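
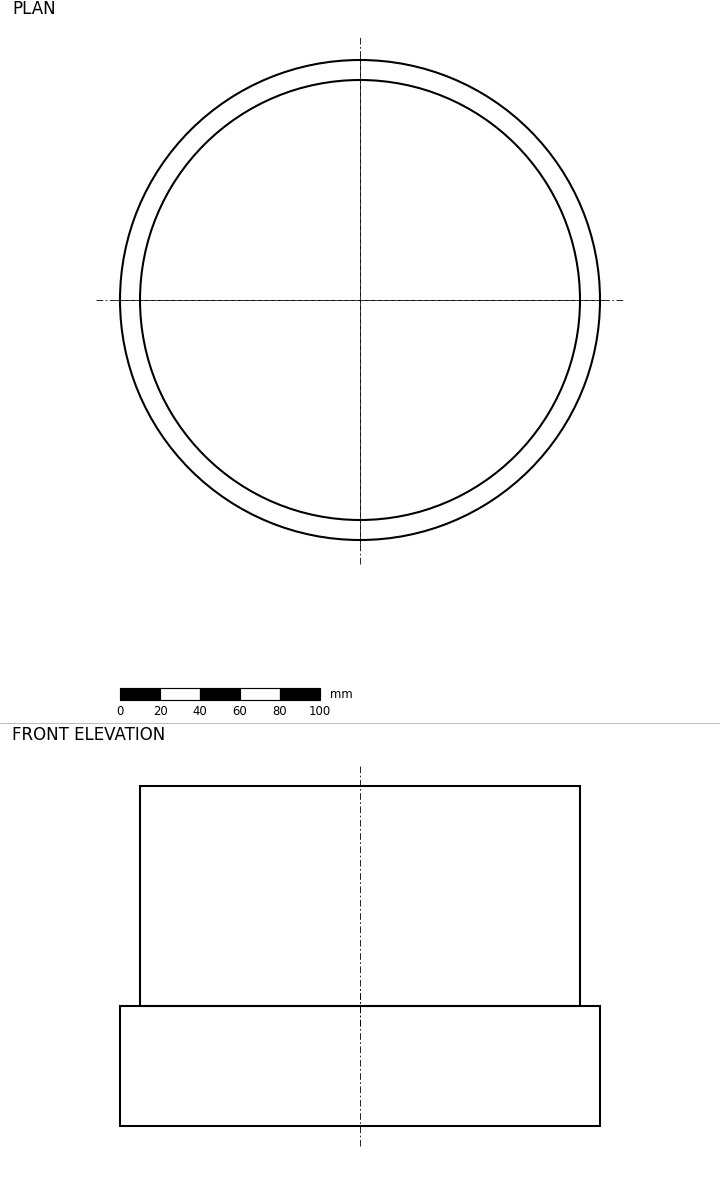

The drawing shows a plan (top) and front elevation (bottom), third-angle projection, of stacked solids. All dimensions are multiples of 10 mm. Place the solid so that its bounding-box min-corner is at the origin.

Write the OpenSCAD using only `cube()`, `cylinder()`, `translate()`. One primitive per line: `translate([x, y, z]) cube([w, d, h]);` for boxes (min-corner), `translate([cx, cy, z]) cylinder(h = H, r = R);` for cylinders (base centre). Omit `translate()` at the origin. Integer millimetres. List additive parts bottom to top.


translate([120, 120, 0]) cylinder(h = 60, r = 120);
translate([120, 120, 60]) cylinder(h = 110, r = 110);


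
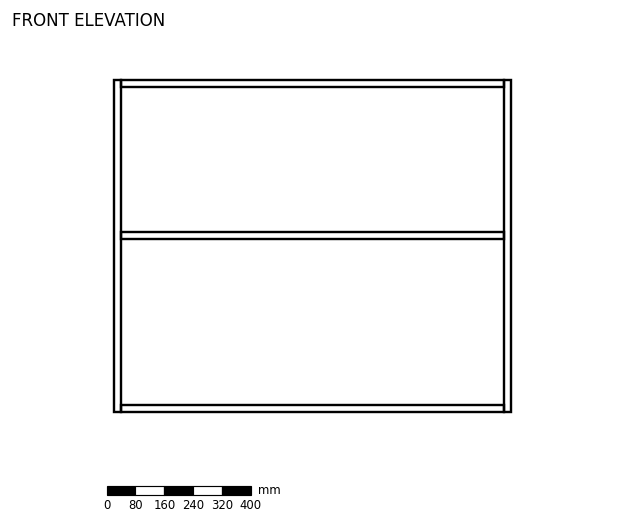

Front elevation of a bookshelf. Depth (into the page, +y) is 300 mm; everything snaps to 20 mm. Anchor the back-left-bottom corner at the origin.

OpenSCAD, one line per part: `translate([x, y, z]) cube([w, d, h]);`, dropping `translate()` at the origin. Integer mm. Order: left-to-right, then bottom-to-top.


cube([20, 300, 920]);
translate([20, 0, 0]) cube([1060, 300, 20]);
translate([20, 0, 480]) cube([1060, 300, 20]);
translate([20, 0, 900]) cube([1060, 300, 20]);
translate([1080, 0, 0]) cube([20, 300, 920]);


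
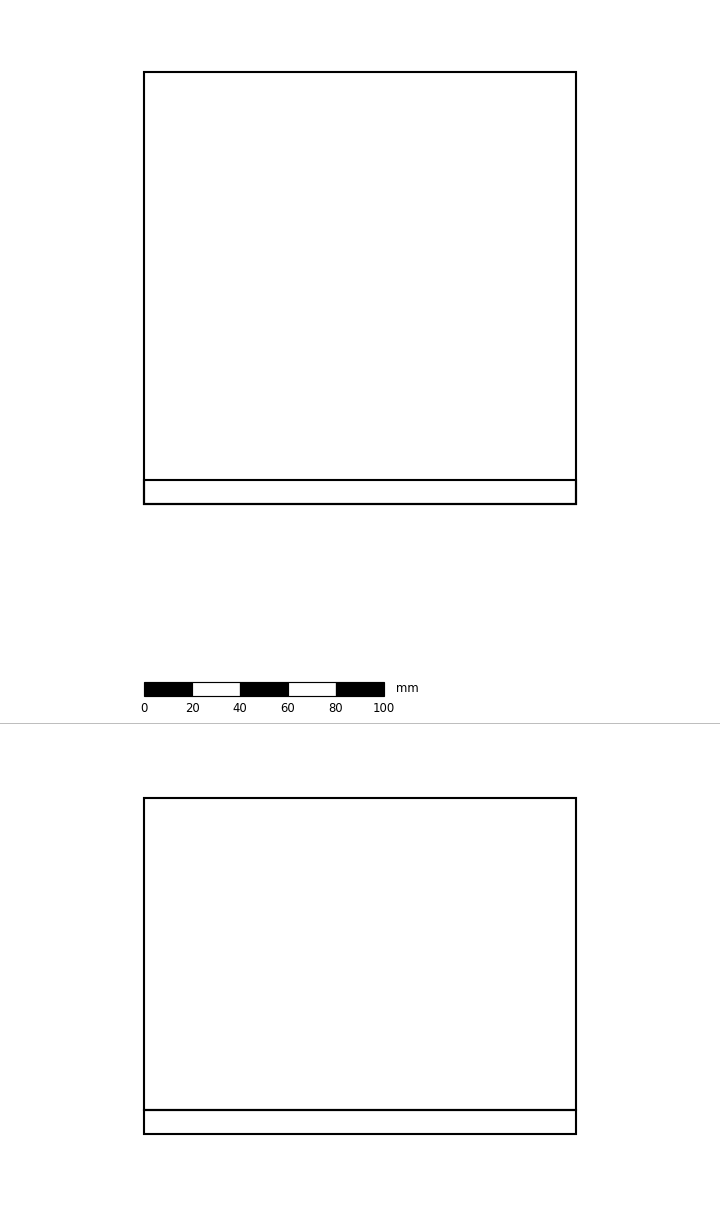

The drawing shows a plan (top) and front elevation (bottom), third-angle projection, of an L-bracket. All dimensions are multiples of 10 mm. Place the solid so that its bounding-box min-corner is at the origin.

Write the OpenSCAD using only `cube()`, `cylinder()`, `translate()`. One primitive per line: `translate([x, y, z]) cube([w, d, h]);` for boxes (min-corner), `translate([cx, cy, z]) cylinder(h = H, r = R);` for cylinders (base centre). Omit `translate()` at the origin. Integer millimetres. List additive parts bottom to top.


cube([180, 180, 10]);
translate([0, 0, 10]) cube([180, 10, 130]);


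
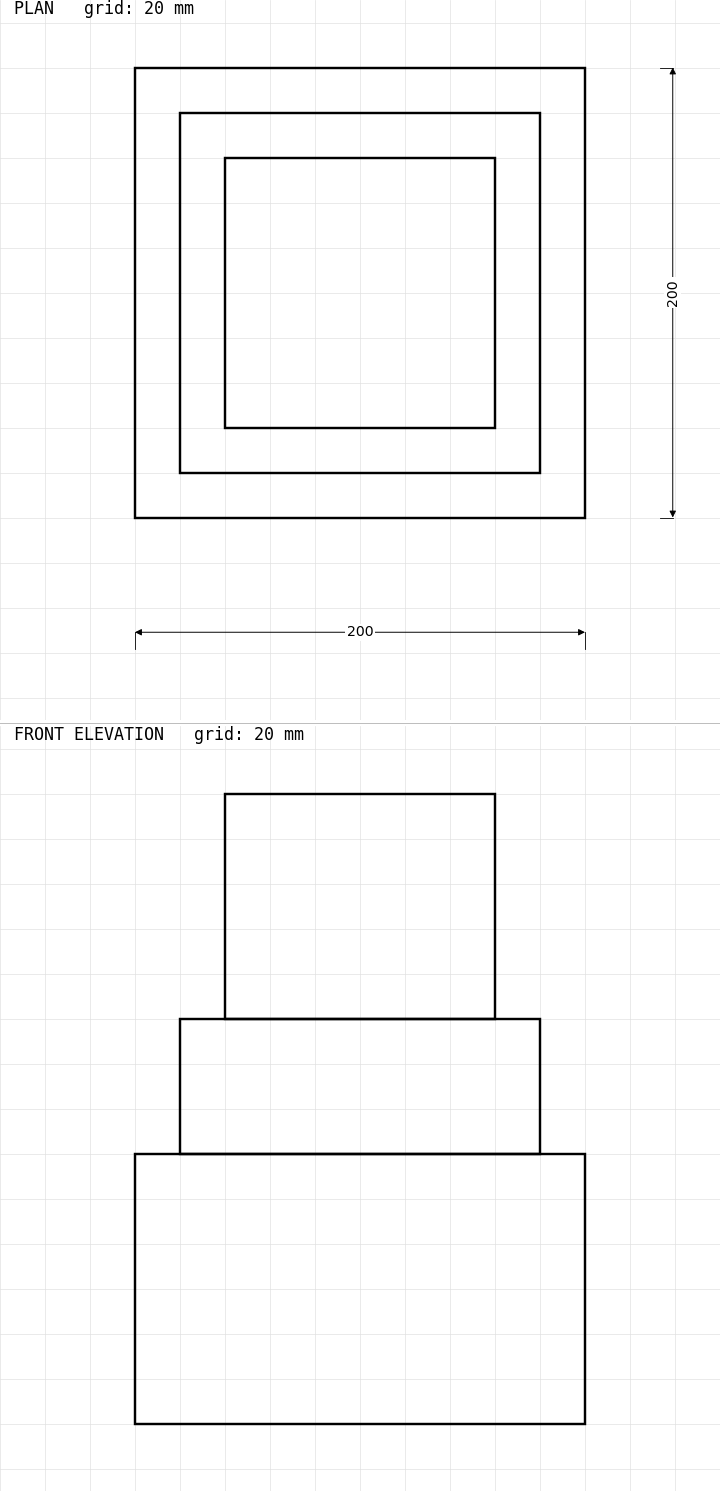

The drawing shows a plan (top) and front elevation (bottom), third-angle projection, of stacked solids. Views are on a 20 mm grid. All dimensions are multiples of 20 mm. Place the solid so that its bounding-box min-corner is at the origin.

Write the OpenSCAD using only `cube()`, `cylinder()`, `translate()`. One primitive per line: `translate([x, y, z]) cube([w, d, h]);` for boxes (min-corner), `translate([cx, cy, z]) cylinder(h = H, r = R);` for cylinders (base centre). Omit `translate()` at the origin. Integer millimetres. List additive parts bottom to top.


cube([200, 200, 120]);
translate([20, 20, 120]) cube([160, 160, 60]);
translate([40, 40, 180]) cube([120, 120, 100]);


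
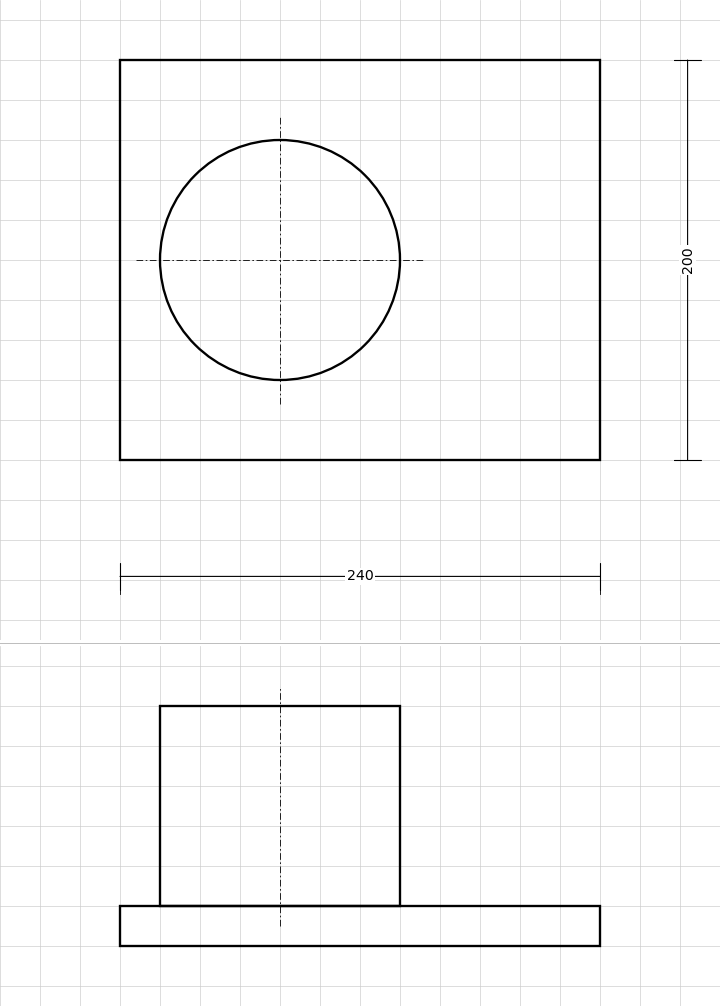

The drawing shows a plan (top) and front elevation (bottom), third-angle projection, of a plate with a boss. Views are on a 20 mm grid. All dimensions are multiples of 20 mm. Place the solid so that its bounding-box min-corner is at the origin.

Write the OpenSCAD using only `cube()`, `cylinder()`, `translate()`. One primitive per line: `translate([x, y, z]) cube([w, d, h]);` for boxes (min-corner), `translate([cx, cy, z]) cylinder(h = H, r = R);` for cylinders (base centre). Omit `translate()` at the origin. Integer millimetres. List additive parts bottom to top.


cube([240, 200, 20]);
translate([80, 100, 20]) cylinder(h = 100, r = 60);


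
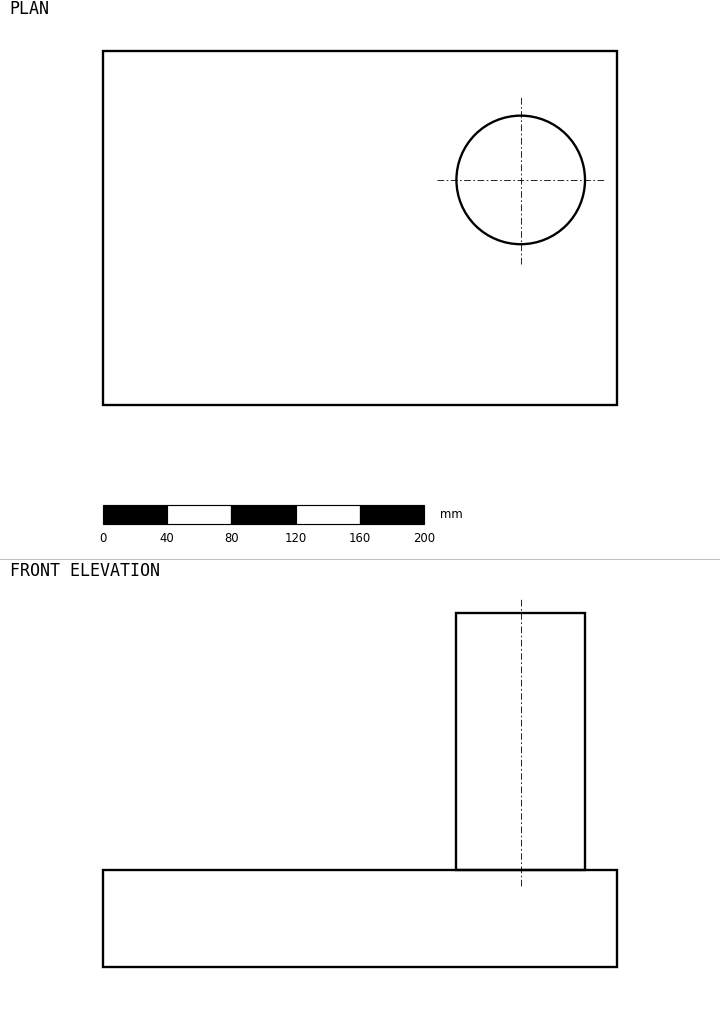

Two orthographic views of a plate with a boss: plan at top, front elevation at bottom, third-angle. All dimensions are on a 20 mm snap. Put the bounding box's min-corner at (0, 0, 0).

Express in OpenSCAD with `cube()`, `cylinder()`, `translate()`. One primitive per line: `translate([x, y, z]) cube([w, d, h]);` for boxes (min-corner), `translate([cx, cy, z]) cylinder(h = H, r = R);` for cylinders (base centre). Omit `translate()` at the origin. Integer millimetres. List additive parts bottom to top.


cube([320, 220, 60]);
translate([260, 140, 60]) cylinder(h = 160, r = 40);


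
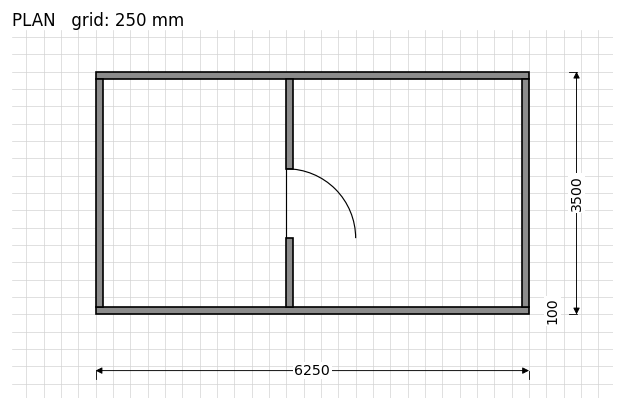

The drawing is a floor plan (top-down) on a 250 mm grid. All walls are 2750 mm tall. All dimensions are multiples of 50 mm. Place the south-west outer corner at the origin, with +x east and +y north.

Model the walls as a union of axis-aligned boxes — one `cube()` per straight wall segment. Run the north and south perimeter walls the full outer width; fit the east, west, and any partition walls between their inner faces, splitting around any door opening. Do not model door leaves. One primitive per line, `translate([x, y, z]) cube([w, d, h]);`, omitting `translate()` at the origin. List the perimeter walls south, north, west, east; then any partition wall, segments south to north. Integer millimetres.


cube([6250, 100, 2750]);
translate([0, 3400, 0]) cube([6250, 100, 2750]);
translate([0, 100, 0]) cube([100, 3300, 2750]);
translate([6150, 100, 0]) cube([100, 3300, 2750]);
translate([2750, 100, 0]) cube([100, 1000, 2750]);
translate([2750, 2100, 0]) cube([100, 1300, 2750]);


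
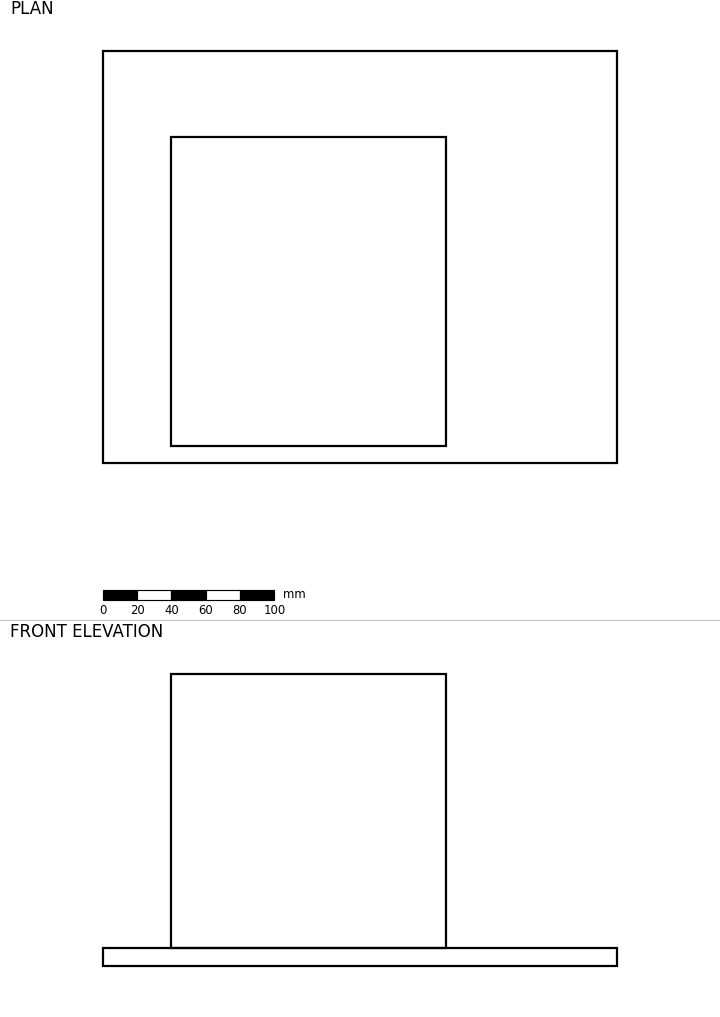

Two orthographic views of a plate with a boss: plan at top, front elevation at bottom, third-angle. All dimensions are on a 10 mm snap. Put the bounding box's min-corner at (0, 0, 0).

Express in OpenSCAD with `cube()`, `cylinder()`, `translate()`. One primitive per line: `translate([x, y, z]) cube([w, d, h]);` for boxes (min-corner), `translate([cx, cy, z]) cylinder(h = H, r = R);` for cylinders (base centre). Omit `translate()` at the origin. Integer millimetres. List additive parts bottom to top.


cube([300, 240, 10]);
translate([40, 10, 10]) cube([160, 180, 160]);


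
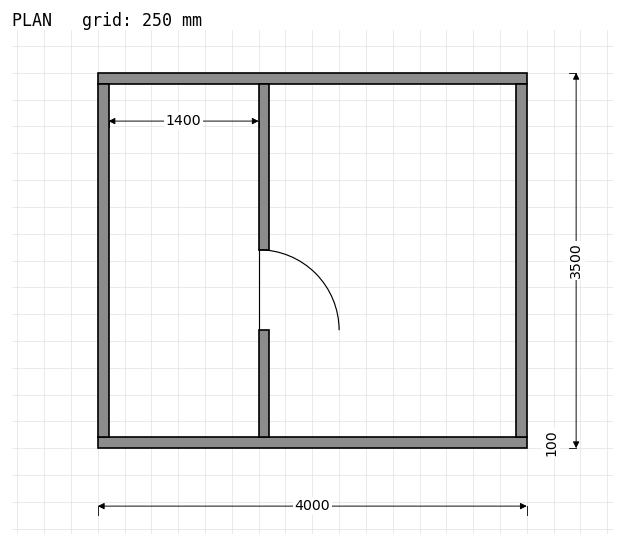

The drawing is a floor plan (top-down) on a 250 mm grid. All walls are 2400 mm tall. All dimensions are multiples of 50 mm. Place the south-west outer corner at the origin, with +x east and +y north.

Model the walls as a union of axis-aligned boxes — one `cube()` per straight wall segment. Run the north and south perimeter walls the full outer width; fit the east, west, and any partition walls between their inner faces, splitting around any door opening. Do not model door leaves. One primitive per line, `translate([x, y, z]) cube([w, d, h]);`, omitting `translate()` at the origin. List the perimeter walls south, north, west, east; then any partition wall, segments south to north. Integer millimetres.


cube([4000, 100, 2400]);
translate([0, 3400, 0]) cube([4000, 100, 2400]);
translate([0, 100, 0]) cube([100, 3300, 2400]);
translate([3900, 100, 0]) cube([100, 3300, 2400]);
translate([1500, 100, 0]) cube([100, 1000, 2400]);
translate([1500, 1850, 0]) cube([100, 1550, 2400]);


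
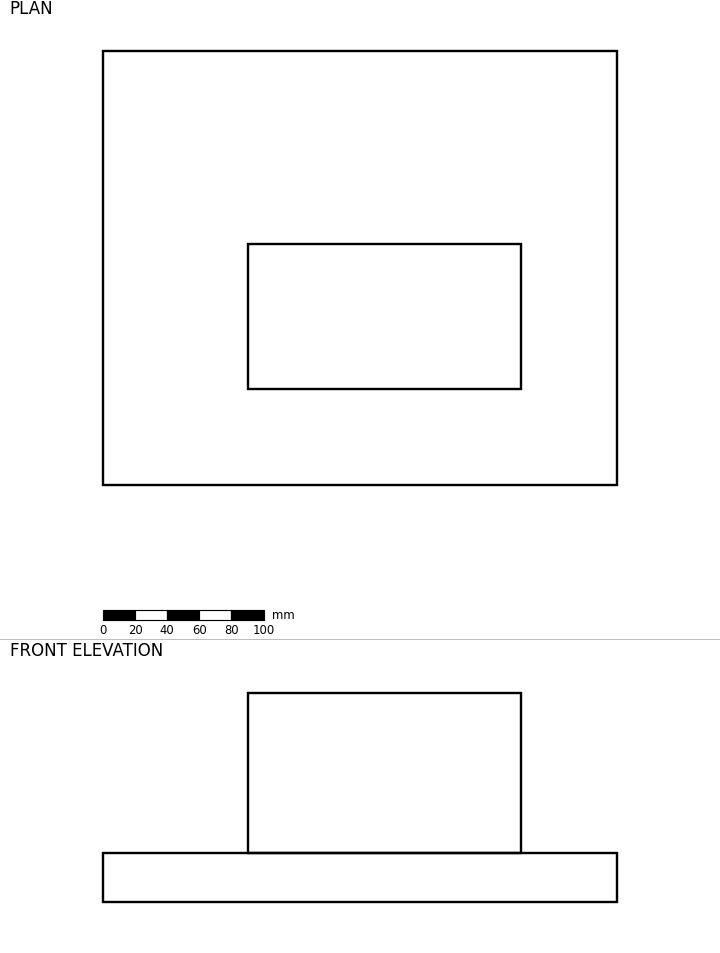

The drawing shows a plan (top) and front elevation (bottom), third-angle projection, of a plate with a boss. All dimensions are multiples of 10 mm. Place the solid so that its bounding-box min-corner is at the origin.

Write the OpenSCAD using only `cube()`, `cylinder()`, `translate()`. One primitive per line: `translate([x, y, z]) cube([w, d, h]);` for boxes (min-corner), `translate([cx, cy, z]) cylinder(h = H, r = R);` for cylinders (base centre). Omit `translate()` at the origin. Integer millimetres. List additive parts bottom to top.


cube([320, 270, 30]);
translate([90, 60, 30]) cube([170, 90, 100]);


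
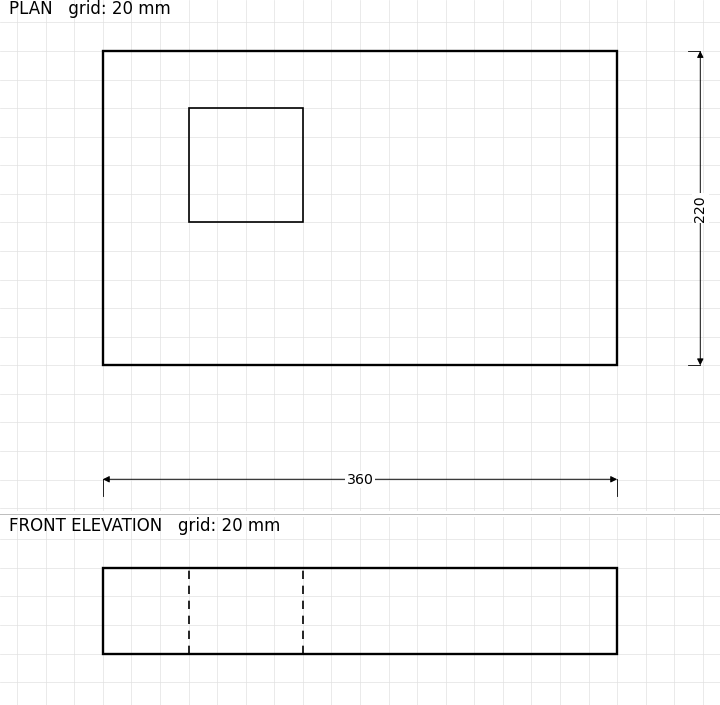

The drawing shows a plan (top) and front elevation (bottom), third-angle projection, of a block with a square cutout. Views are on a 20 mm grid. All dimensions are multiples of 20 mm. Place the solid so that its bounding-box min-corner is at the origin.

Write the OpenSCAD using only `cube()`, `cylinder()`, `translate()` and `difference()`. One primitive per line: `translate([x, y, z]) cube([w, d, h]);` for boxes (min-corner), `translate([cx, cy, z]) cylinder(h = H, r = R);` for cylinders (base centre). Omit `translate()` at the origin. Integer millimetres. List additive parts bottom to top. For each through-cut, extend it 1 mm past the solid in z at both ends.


difference() {
  cube([360, 220, 60]);
  translate([60, 100, -1]) cube([80, 80, 62]);
}


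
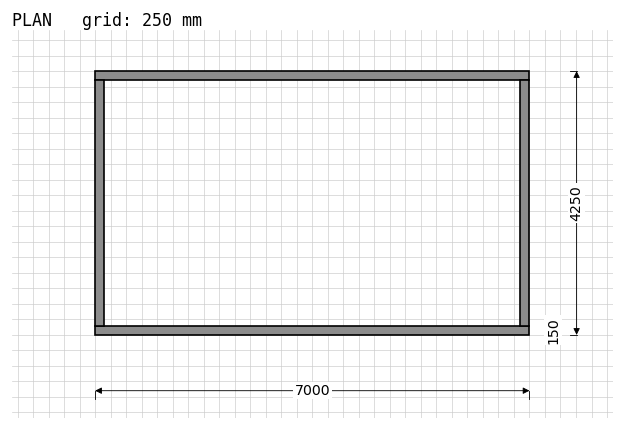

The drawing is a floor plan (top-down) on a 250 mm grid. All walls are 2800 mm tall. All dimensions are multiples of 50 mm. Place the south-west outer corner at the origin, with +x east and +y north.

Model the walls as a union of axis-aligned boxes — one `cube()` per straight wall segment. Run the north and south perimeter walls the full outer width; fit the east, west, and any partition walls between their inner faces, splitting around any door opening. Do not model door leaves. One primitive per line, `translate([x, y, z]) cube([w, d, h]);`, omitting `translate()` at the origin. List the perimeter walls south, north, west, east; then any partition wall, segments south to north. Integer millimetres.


cube([7000, 150, 2800]);
translate([0, 4100, 0]) cube([7000, 150, 2800]);
translate([0, 150, 0]) cube([150, 3950, 2800]);
translate([6850, 150, 0]) cube([150, 3950, 2800]);


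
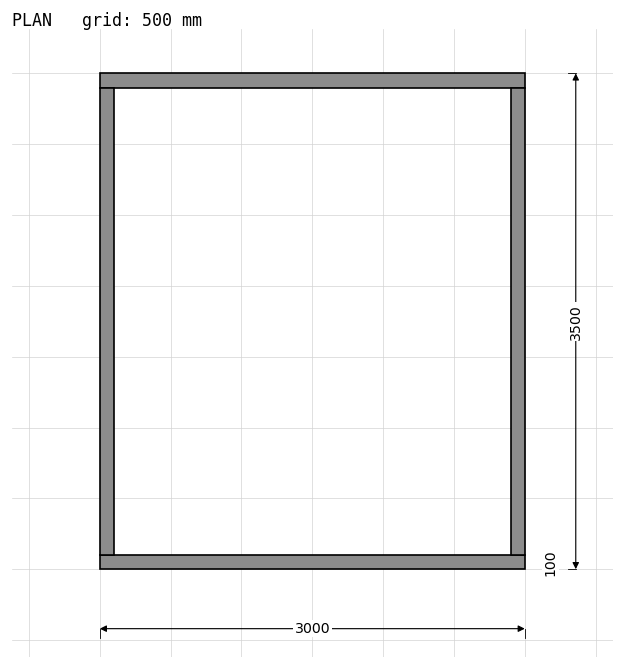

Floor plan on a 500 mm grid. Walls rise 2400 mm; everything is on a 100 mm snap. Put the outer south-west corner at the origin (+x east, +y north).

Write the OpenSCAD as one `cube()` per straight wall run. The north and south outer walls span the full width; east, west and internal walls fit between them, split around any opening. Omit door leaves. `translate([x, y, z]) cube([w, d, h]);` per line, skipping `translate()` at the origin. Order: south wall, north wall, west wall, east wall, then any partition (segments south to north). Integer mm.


cube([3000, 100, 2400]);
translate([0, 3400, 0]) cube([3000, 100, 2400]);
translate([0, 100, 0]) cube([100, 3300, 2400]);
translate([2900, 100, 0]) cube([100, 3300, 2400]);


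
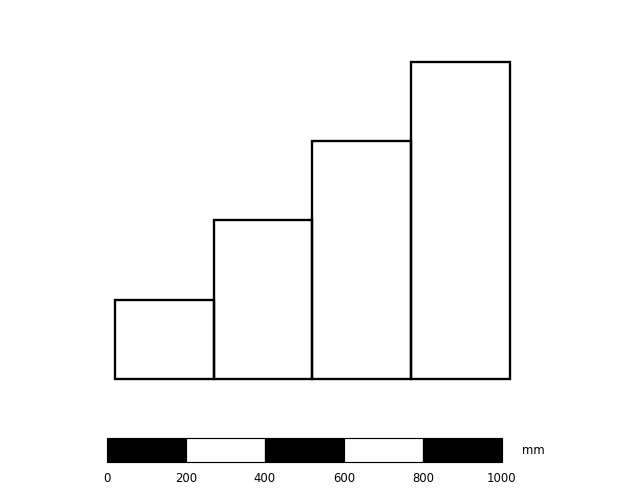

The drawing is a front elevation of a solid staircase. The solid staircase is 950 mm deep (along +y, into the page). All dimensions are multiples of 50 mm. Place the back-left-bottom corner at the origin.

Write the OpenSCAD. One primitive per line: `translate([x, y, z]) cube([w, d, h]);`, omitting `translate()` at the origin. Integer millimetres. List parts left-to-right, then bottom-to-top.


cube([250, 950, 200]);
translate([250, 0, 0]) cube([250, 950, 400]);
translate([500, 0, 0]) cube([250, 950, 600]);
translate([750, 0, 0]) cube([250, 950, 800]);


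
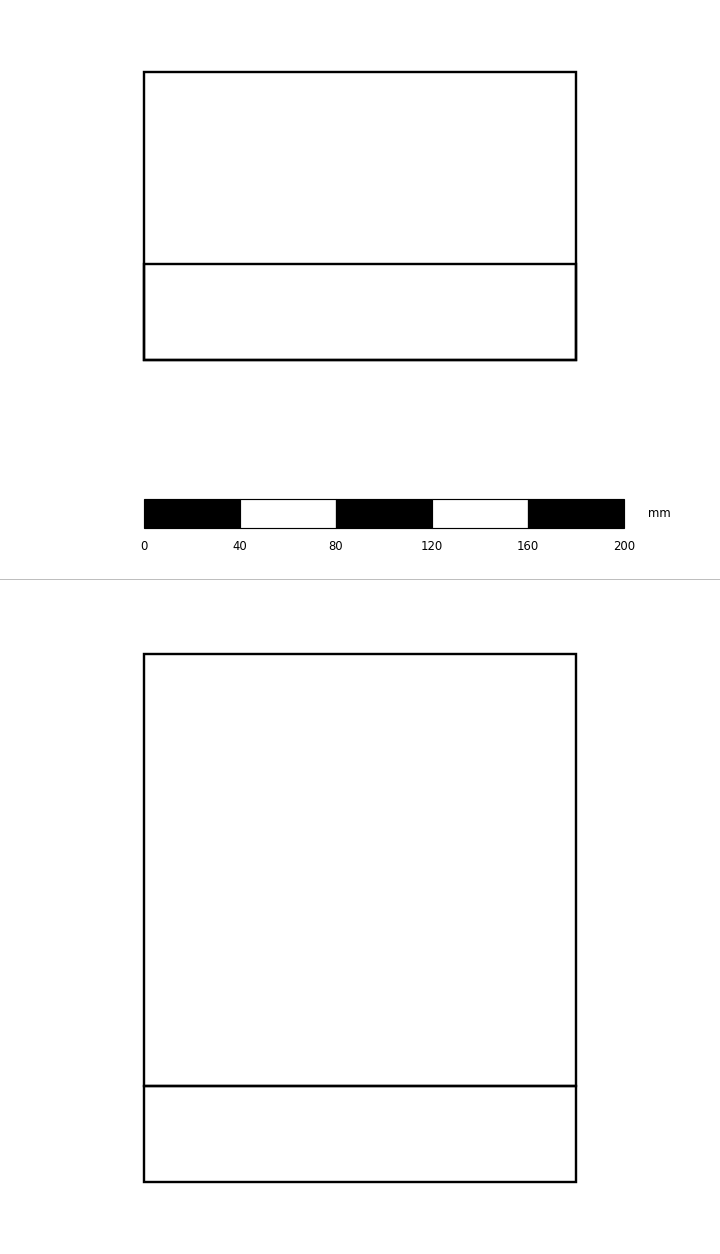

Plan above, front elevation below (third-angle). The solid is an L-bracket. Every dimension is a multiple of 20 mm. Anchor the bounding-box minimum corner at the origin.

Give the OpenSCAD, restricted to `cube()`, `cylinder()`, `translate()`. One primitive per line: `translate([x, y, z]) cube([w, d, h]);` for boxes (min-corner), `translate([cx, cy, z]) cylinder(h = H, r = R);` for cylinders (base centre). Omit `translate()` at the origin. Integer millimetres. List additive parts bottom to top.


cube([180, 120, 40]);
translate([0, 0, 40]) cube([180, 40, 180]);


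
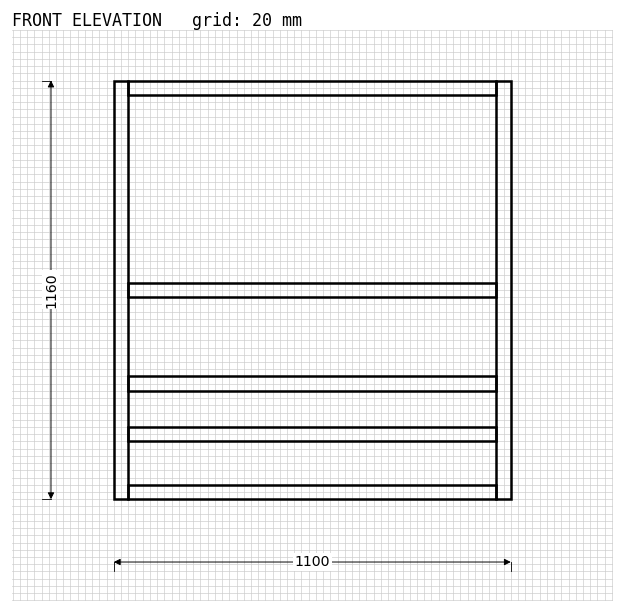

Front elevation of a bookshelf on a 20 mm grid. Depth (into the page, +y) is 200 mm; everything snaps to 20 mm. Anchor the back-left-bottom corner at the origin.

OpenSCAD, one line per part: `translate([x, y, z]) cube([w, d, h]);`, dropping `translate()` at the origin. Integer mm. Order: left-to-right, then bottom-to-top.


cube([40, 200, 1160]);
translate([40, 0, 0]) cube([1020, 200, 40]);
translate([40, 0, 160]) cube([1020, 200, 40]);
translate([40, 0, 300]) cube([1020, 200, 40]);
translate([40, 0, 560]) cube([1020, 200, 40]);
translate([40, 0, 1120]) cube([1020, 200, 40]);
translate([1060, 0, 0]) cube([40, 200, 1160]);


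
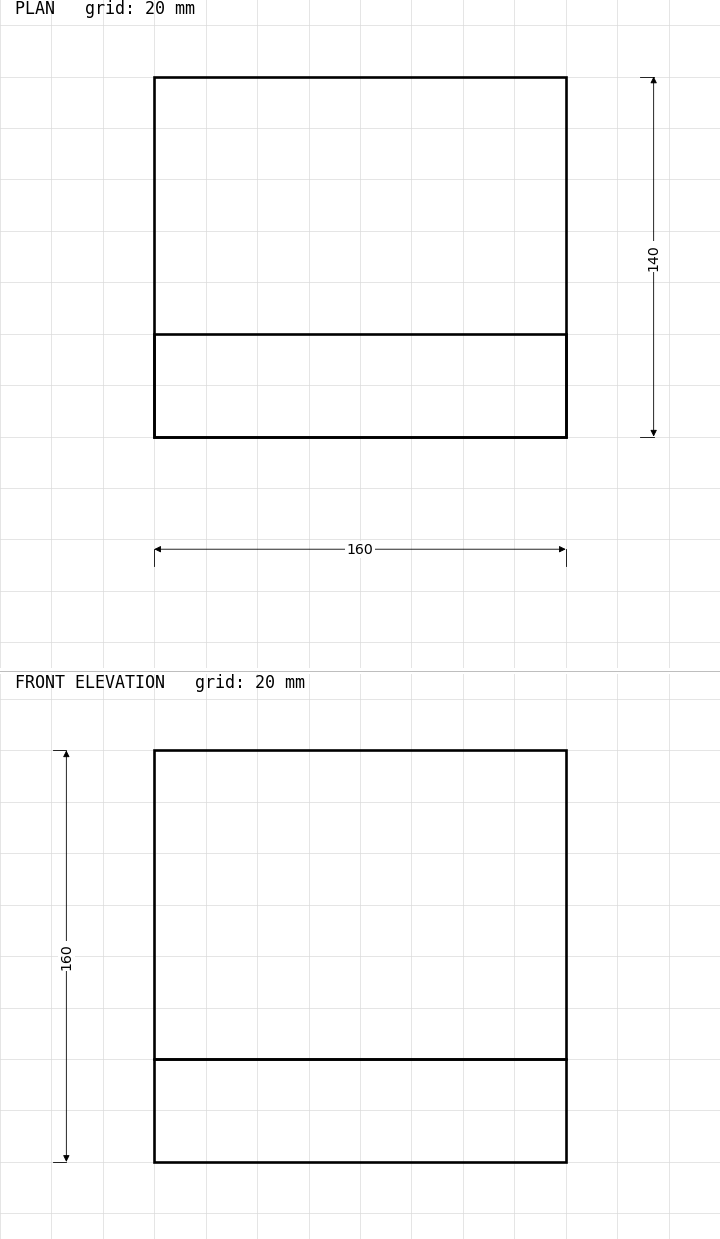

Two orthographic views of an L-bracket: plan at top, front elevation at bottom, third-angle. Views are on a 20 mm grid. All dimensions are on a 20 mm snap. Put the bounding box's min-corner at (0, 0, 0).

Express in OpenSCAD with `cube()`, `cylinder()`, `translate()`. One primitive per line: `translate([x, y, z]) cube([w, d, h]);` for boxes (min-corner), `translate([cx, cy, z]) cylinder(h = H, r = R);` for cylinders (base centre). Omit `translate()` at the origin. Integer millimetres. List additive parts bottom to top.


cube([160, 140, 40]);
translate([0, 0, 40]) cube([160, 40, 120]);


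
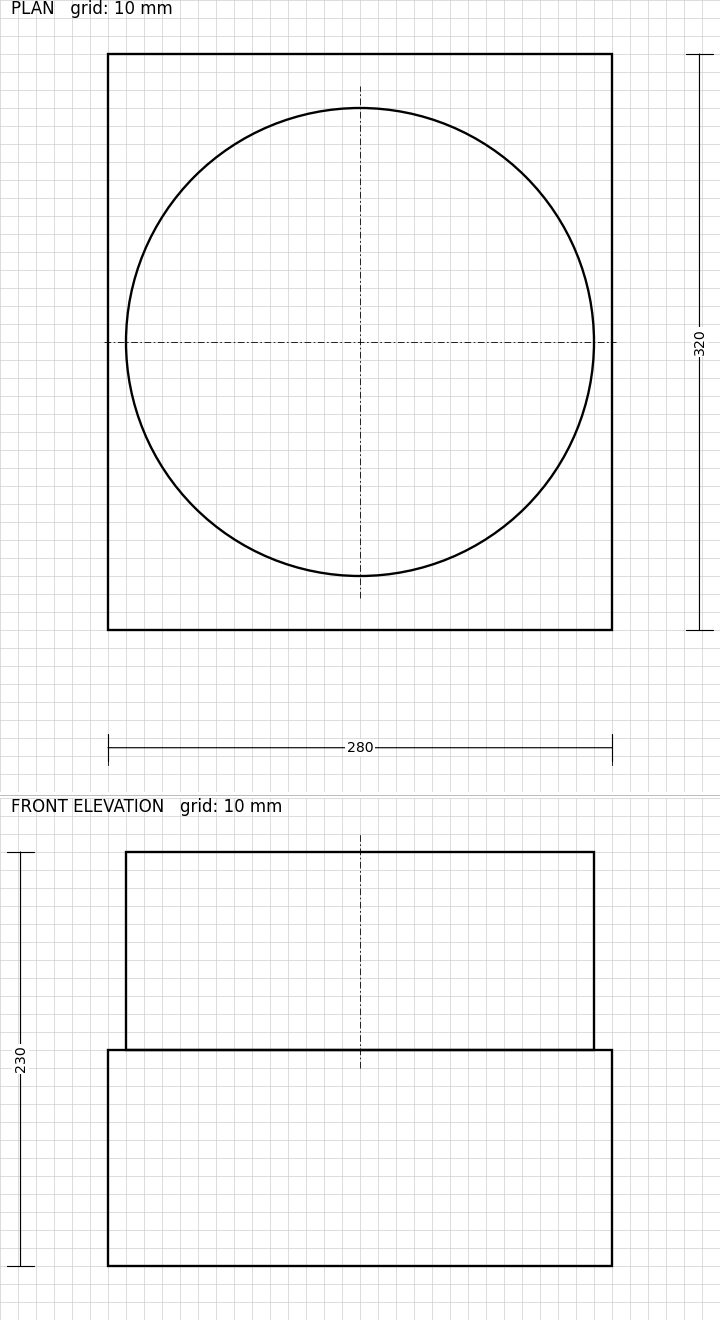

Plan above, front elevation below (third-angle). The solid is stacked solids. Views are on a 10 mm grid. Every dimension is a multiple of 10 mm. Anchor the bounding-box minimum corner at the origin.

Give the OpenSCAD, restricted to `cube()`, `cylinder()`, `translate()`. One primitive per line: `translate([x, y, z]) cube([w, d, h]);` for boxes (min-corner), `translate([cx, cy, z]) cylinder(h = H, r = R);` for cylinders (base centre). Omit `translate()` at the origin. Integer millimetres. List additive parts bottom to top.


cube([280, 320, 120]);
translate([140, 160, 120]) cylinder(h = 110, r = 130);


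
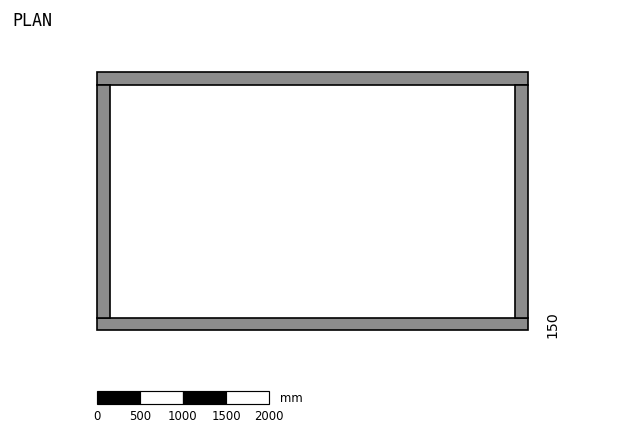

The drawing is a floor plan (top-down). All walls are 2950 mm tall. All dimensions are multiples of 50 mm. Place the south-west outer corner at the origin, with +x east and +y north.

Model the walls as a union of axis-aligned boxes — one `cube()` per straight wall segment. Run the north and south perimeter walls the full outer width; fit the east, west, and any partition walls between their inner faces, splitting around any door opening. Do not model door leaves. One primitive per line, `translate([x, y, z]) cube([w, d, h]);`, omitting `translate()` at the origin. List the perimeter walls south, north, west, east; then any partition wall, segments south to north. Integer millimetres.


cube([5000, 150, 2950]);
translate([0, 2850, 0]) cube([5000, 150, 2950]);
translate([0, 150, 0]) cube([150, 2700, 2950]);
translate([4850, 150, 0]) cube([150, 2700, 2950]);


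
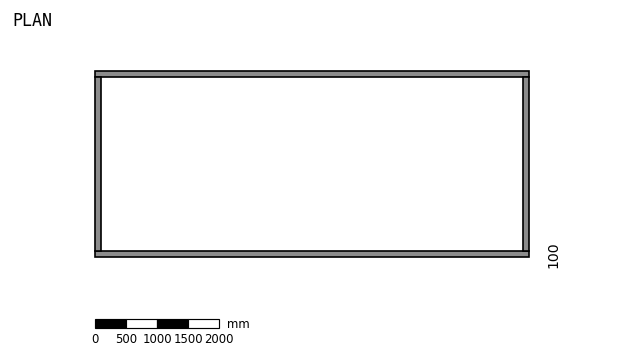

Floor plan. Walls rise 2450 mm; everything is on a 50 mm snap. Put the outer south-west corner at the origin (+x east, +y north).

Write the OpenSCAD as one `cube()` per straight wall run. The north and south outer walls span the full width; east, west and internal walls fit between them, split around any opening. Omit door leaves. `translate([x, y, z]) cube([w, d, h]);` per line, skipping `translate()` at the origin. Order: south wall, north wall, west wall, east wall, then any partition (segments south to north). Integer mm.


cube([7000, 100, 2450]);
translate([0, 2900, 0]) cube([7000, 100, 2450]);
translate([0, 100, 0]) cube([100, 2800, 2450]);
translate([6900, 100, 0]) cube([100, 2800, 2450]);


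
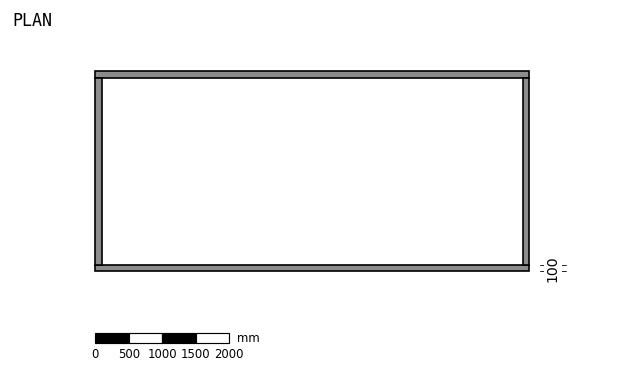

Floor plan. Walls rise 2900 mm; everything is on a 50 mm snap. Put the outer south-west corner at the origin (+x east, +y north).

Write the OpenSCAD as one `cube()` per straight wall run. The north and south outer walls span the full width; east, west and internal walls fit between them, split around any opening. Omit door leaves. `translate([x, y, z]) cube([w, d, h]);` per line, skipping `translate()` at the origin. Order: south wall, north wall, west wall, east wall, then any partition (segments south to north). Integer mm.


cube([6500, 100, 2900]);
translate([0, 2900, 0]) cube([6500, 100, 2900]);
translate([0, 100, 0]) cube([100, 2800, 2900]);
translate([6400, 100, 0]) cube([100, 2800, 2900]);


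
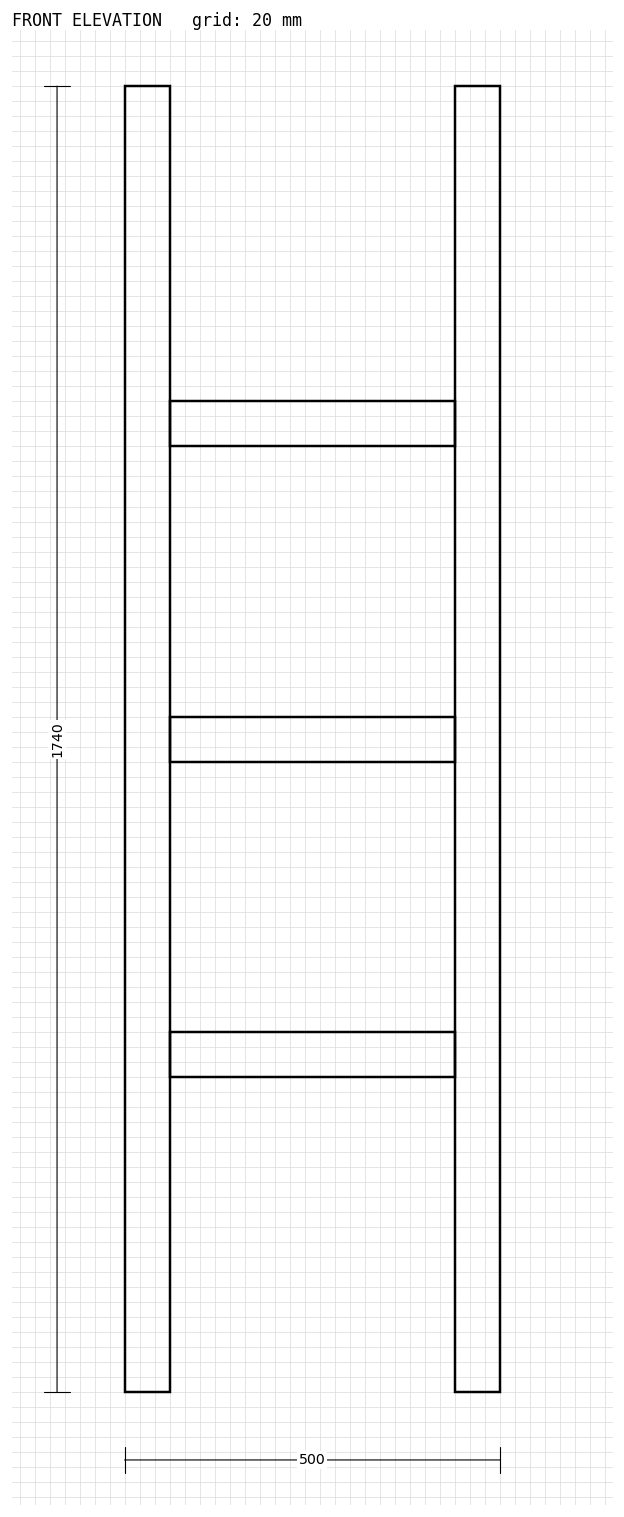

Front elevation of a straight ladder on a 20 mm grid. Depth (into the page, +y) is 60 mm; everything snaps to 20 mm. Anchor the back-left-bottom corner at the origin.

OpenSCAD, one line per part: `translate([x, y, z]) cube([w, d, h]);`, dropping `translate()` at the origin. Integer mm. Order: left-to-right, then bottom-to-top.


cube([60, 60, 1740]);
translate([60, 0, 420]) cube([380, 60, 60]);
translate([60, 0, 840]) cube([380, 60, 60]);
translate([60, 0, 1260]) cube([380, 60, 60]);
translate([440, 0, 0]) cube([60, 60, 1740]);


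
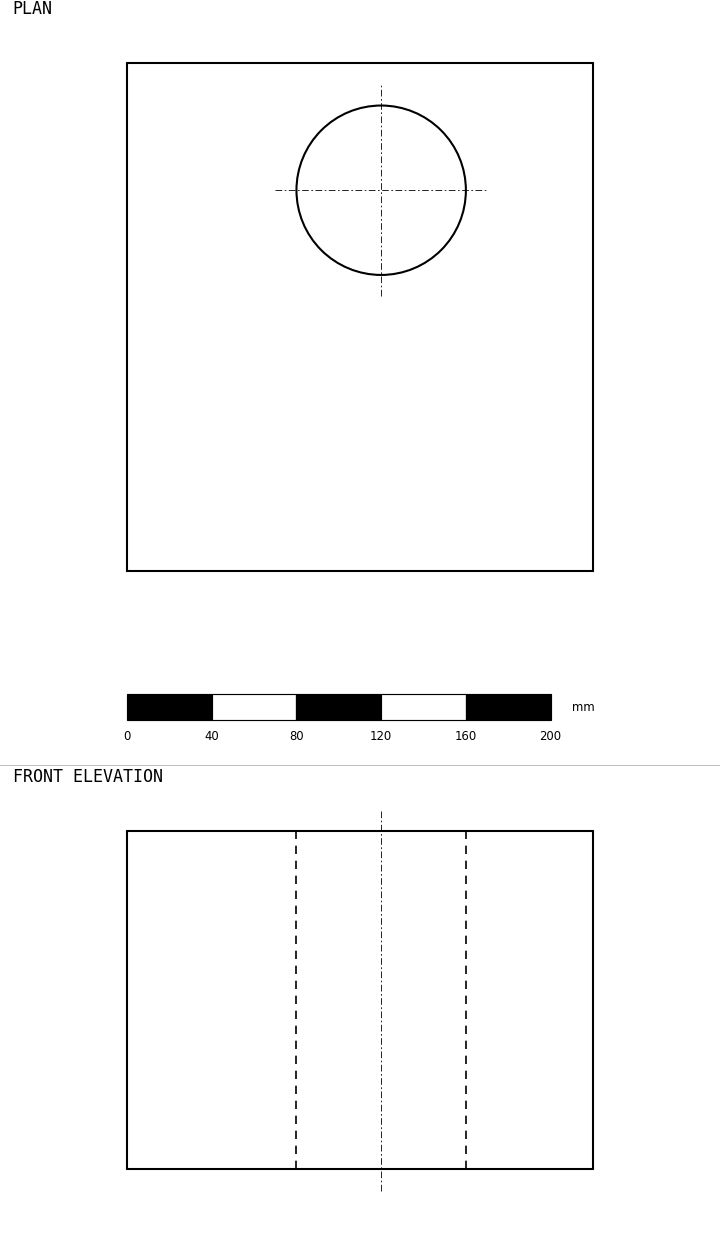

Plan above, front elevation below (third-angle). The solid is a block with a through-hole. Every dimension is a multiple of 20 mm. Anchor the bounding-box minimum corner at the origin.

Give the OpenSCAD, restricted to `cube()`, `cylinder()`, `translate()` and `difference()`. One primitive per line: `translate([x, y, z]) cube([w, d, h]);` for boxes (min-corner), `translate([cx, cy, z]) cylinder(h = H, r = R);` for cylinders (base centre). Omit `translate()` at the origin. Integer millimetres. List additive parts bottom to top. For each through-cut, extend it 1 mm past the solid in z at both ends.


difference() {
  cube([220, 240, 160]);
  translate([120, 180, -1]) cylinder(h = 162, r = 40);
}


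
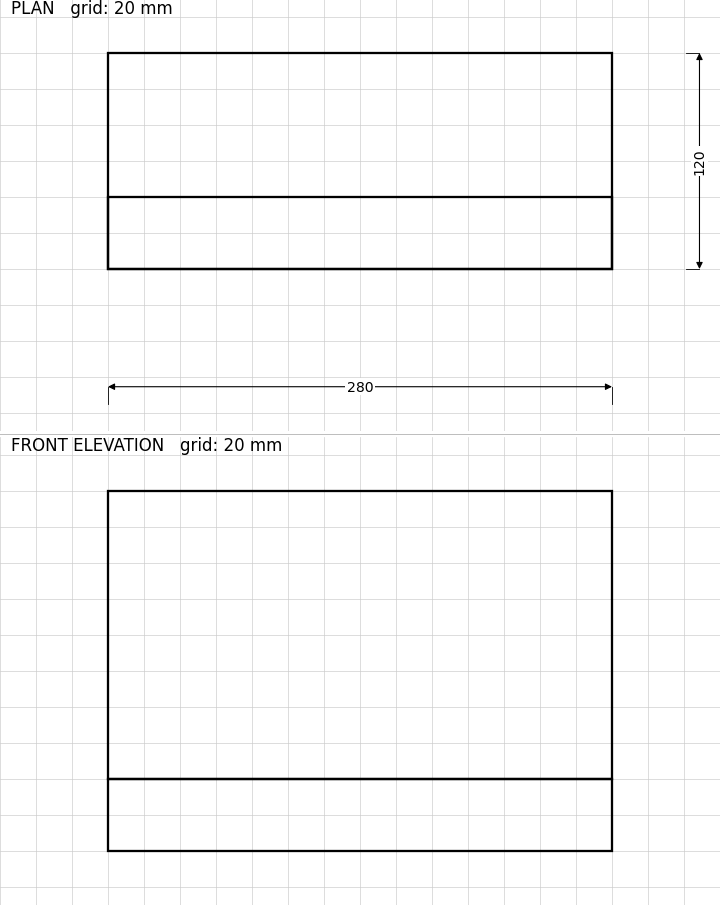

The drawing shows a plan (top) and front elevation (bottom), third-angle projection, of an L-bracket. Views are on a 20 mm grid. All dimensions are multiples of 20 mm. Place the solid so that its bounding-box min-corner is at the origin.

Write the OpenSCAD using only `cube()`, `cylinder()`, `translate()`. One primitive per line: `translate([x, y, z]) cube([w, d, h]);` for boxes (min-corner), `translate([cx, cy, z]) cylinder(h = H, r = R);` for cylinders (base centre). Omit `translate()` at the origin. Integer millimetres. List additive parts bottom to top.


cube([280, 120, 40]);
translate([0, 0, 40]) cube([280, 40, 160]);


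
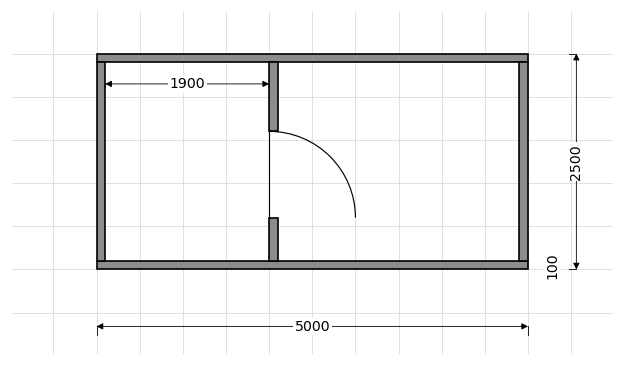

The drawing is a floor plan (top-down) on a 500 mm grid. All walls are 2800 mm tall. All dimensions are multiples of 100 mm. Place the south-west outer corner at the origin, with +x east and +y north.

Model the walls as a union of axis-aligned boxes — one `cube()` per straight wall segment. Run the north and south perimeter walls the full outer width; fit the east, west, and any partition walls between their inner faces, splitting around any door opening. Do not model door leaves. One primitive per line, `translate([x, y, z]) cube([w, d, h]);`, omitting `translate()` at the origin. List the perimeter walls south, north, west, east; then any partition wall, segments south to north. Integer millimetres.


cube([5000, 100, 2800]);
translate([0, 2400, 0]) cube([5000, 100, 2800]);
translate([0, 100, 0]) cube([100, 2300, 2800]);
translate([4900, 100, 0]) cube([100, 2300, 2800]);
translate([2000, 100, 0]) cube([100, 500, 2800]);
translate([2000, 1600, 0]) cube([100, 800, 2800]);


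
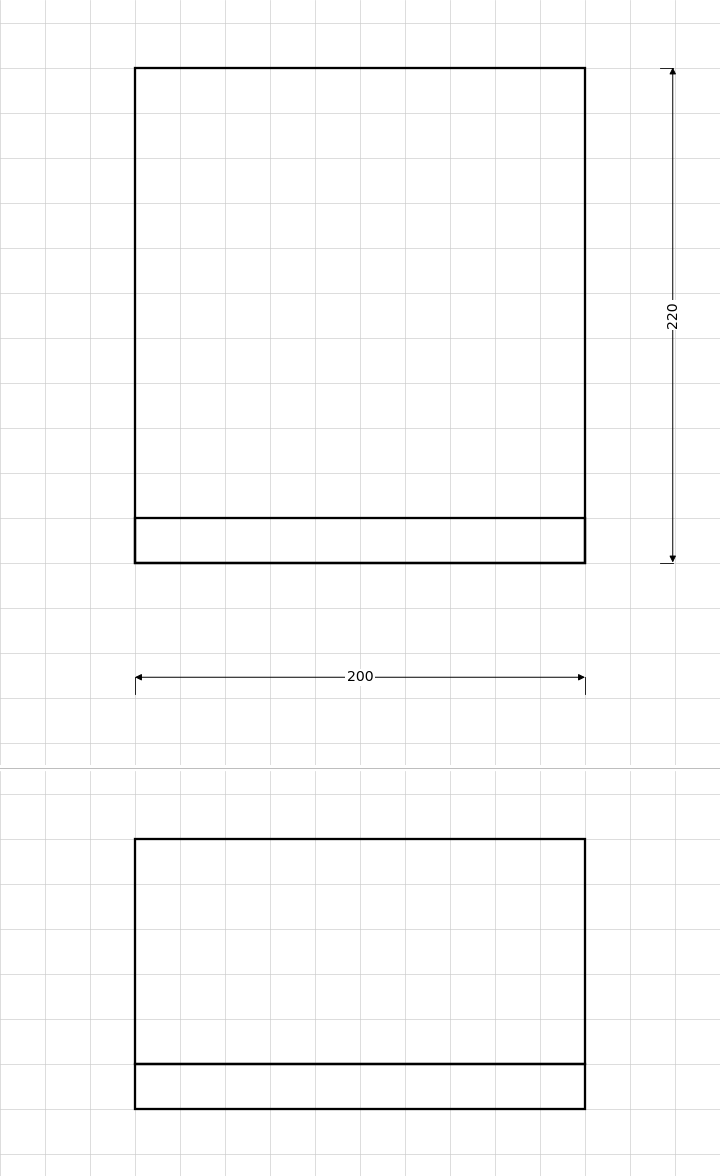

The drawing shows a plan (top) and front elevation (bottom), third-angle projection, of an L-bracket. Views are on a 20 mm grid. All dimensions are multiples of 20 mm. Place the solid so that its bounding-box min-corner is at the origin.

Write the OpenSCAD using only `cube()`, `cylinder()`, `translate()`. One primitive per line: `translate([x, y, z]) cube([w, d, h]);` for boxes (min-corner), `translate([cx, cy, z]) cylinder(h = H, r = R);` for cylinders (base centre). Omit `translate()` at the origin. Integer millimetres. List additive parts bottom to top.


cube([200, 220, 20]);
translate([0, 0, 20]) cube([200, 20, 100]);


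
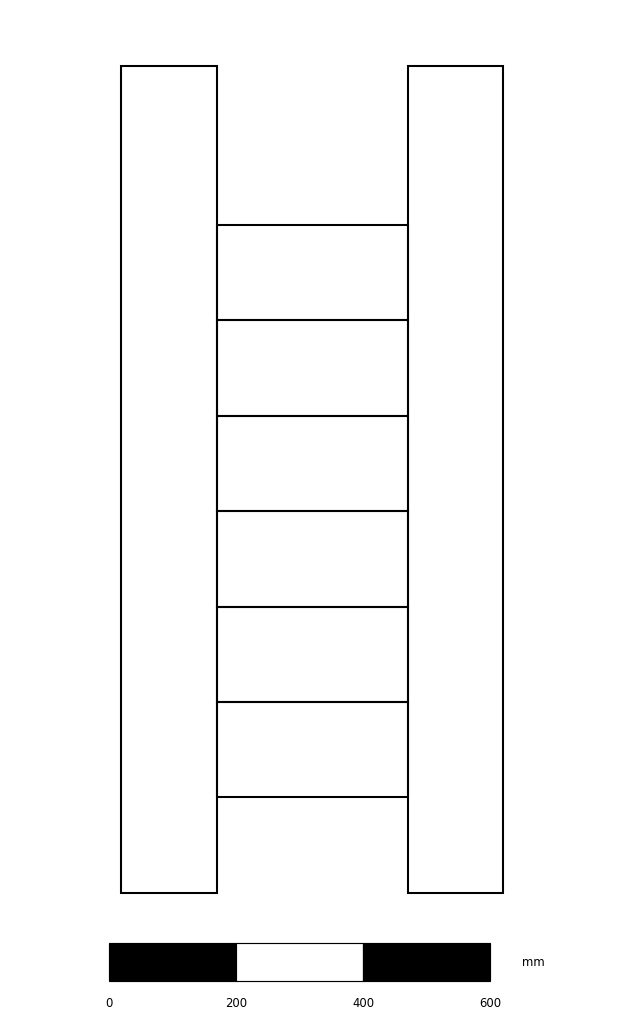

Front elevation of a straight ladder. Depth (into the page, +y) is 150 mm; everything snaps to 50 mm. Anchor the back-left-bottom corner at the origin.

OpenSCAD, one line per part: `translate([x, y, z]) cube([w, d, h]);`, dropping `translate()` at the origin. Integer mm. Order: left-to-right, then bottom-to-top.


cube([150, 150, 1300]);
translate([150, 0, 150]) cube([300, 150, 150]);
translate([150, 0, 300]) cube([300, 150, 150]);
translate([150, 0, 450]) cube([300, 150, 150]);
translate([150, 0, 600]) cube([300, 150, 150]);
translate([150, 0, 750]) cube([300, 150, 150]);
translate([150, 0, 900]) cube([300, 150, 150]);
translate([450, 0, 0]) cube([150, 150, 1300]);


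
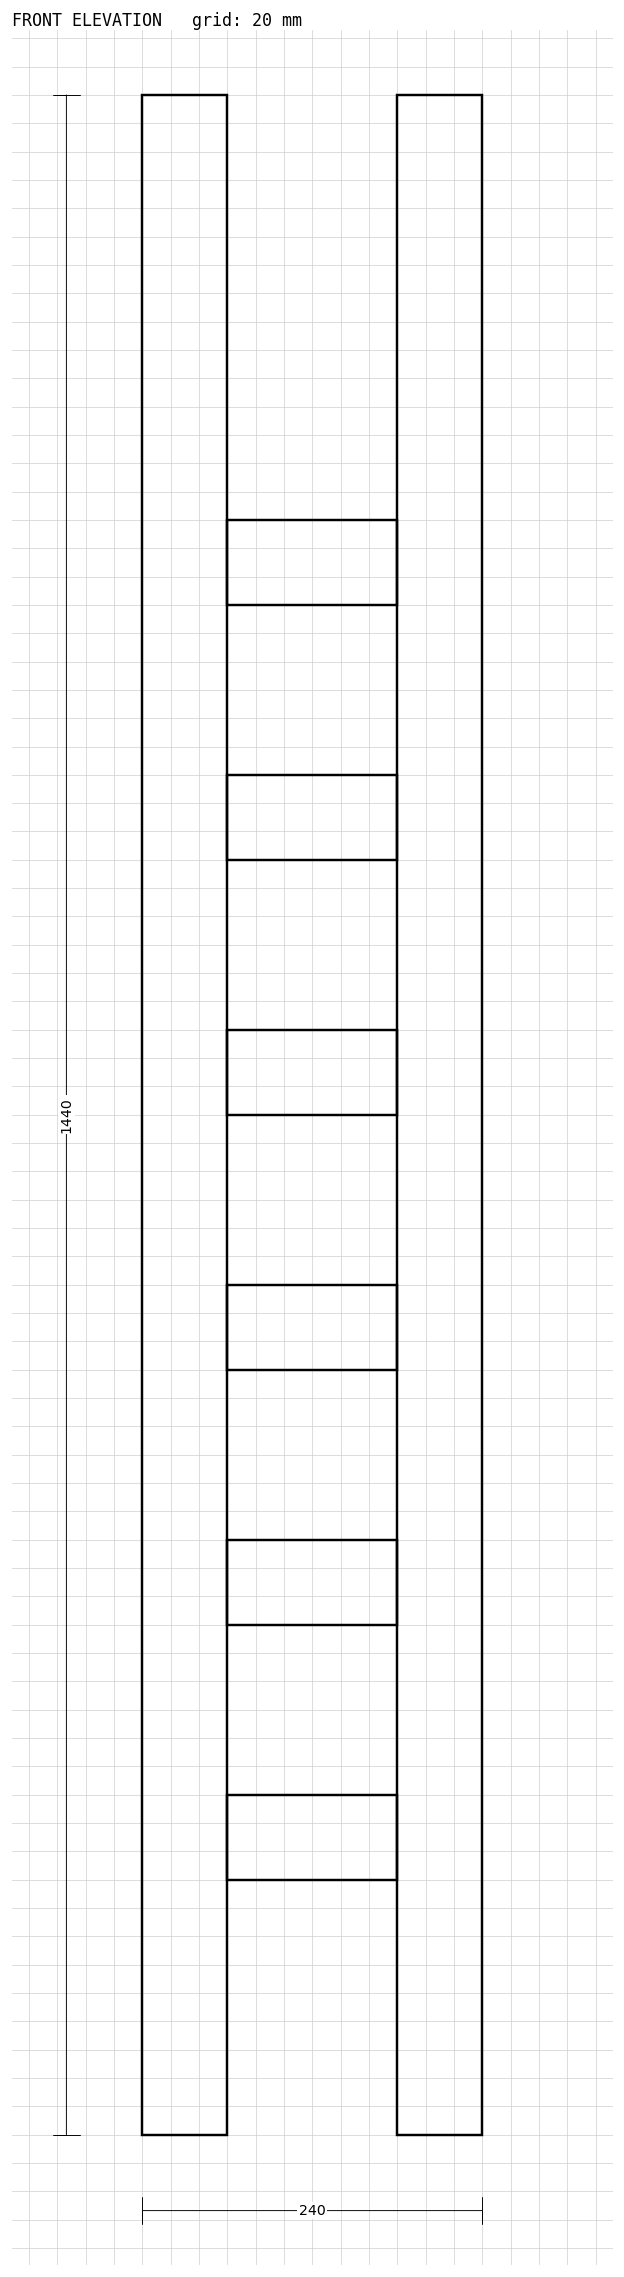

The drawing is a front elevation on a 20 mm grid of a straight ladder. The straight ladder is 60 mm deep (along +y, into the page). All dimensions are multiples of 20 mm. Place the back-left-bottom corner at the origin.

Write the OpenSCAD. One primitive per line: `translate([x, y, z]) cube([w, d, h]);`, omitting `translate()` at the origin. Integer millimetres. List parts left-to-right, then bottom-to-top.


cube([60, 60, 1440]);
translate([60, 0, 180]) cube([120, 60, 60]);
translate([60, 0, 360]) cube([120, 60, 60]);
translate([60, 0, 540]) cube([120, 60, 60]);
translate([60, 0, 720]) cube([120, 60, 60]);
translate([60, 0, 900]) cube([120, 60, 60]);
translate([60, 0, 1080]) cube([120, 60, 60]);
translate([180, 0, 0]) cube([60, 60, 1440]);


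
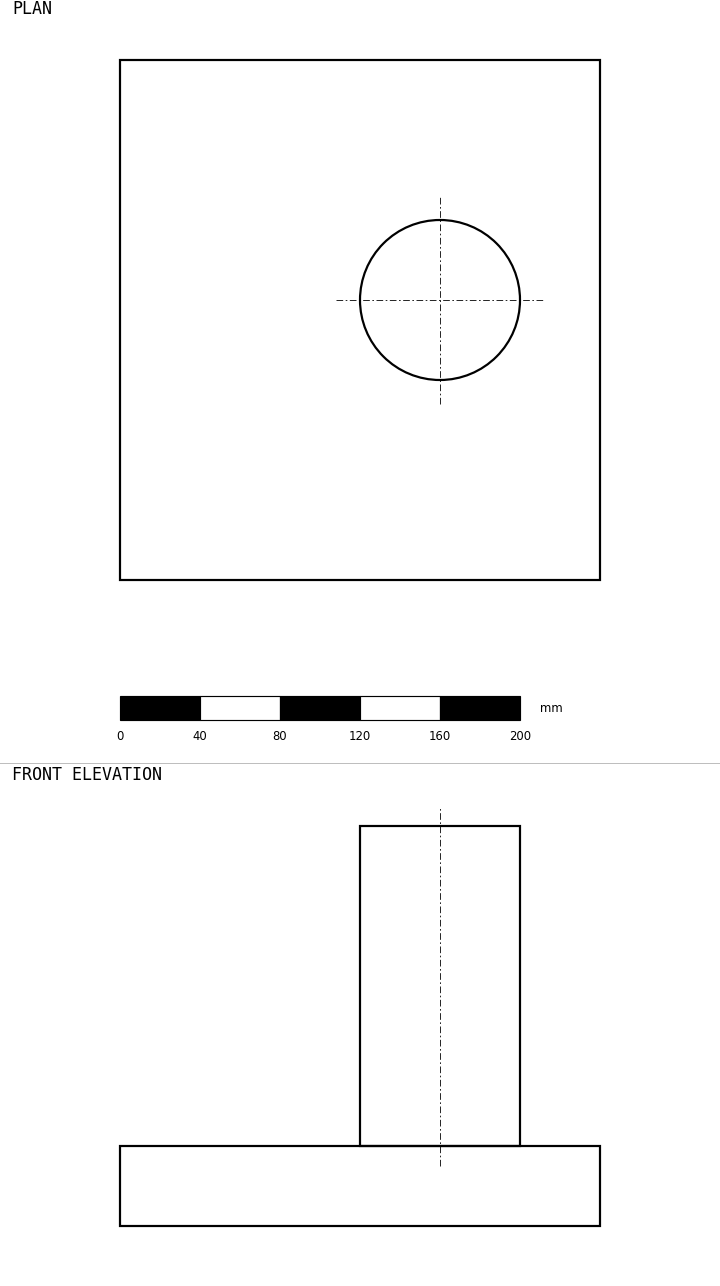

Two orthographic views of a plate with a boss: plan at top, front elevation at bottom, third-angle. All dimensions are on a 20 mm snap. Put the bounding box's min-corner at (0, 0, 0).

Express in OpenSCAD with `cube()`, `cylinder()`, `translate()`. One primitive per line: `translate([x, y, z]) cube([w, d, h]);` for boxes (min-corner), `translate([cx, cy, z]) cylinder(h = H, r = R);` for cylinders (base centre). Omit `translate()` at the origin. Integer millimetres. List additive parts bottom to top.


cube([240, 260, 40]);
translate([160, 140, 40]) cylinder(h = 160, r = 40);


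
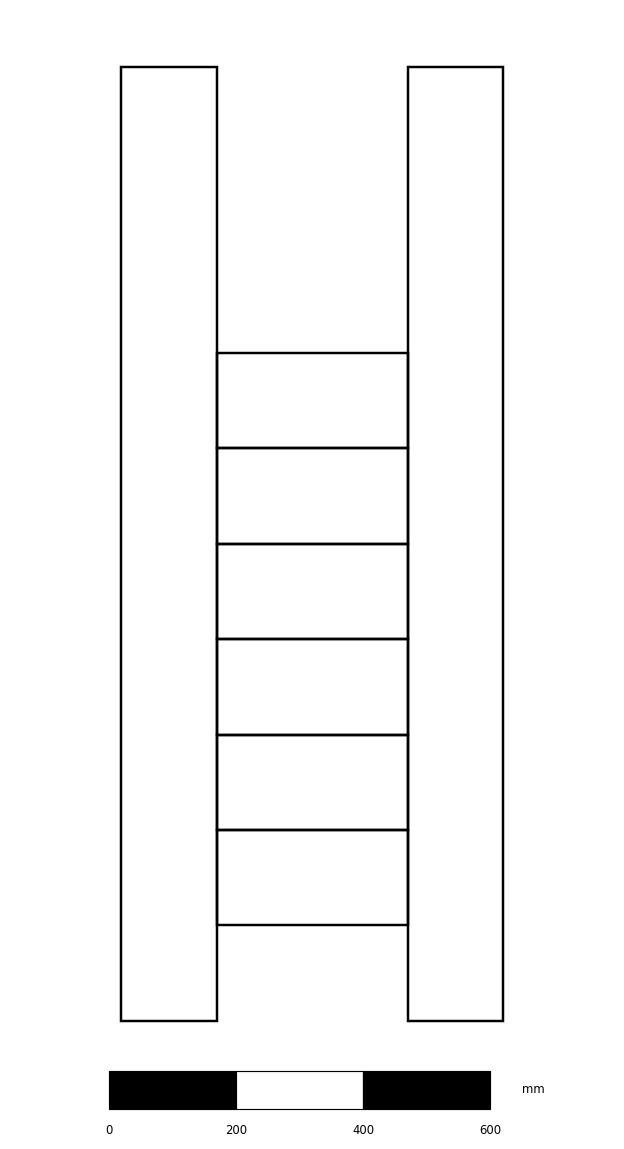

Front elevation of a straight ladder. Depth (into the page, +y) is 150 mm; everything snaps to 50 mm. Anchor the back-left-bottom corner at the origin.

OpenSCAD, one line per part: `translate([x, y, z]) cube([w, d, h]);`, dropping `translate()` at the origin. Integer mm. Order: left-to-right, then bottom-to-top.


cube([150, 150, 1500]);
translate([150, 0, 150]) cube([300, 150, 150]);
translate([150, 0, 300]) cube([300, 150, 150]);
translate([150, 0, 450]) cube([300, 150, 150]);
translate([150, 0, 600]) cube([300, 150, 150]);
translate([150, 0, 750]) cube([300, 150, 150]);
translate([150, 0, 900]) cube([300, 150, 150]);
translate([450, 0, 0]) cube([150, 150, 1500]);


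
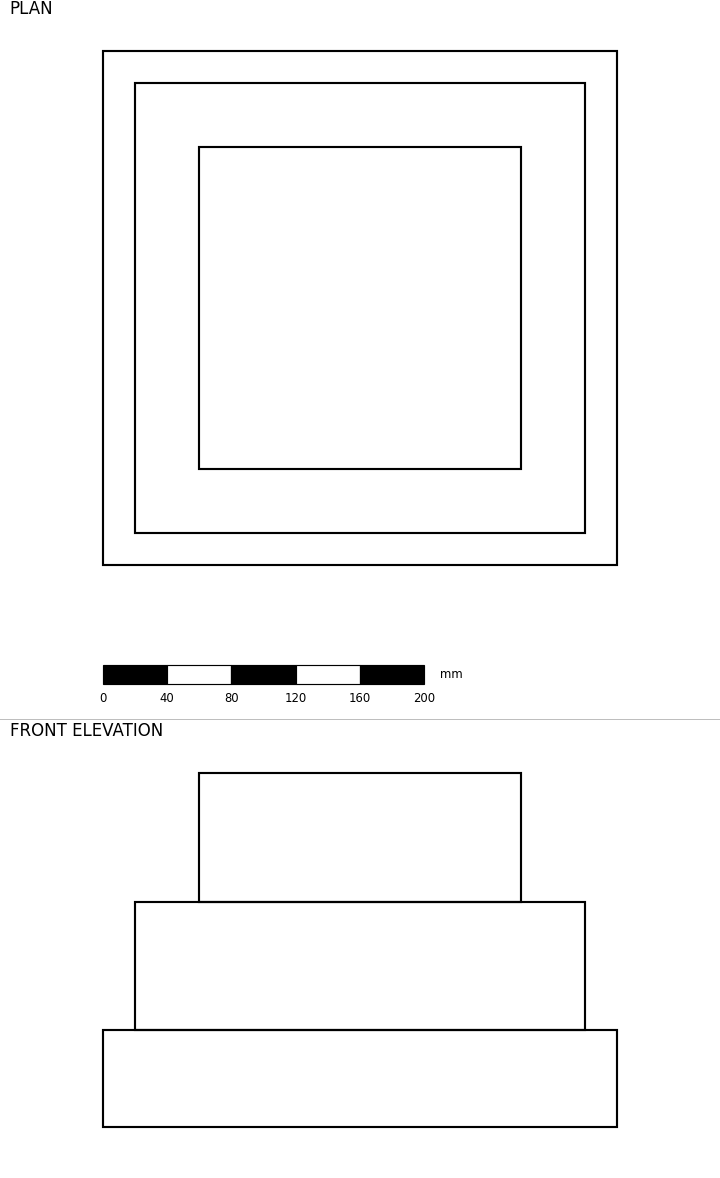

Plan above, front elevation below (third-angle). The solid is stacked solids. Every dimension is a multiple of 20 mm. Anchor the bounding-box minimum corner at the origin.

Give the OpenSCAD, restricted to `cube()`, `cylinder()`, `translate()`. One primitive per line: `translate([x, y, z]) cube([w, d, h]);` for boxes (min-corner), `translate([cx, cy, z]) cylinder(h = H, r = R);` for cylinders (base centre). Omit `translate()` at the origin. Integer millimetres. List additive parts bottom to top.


cube([320, 320, 60]);
translate([20, 20, 60]) cube([280, 280, 80]);
translate([60, 60, 140]) cube([200, 200, 80]);


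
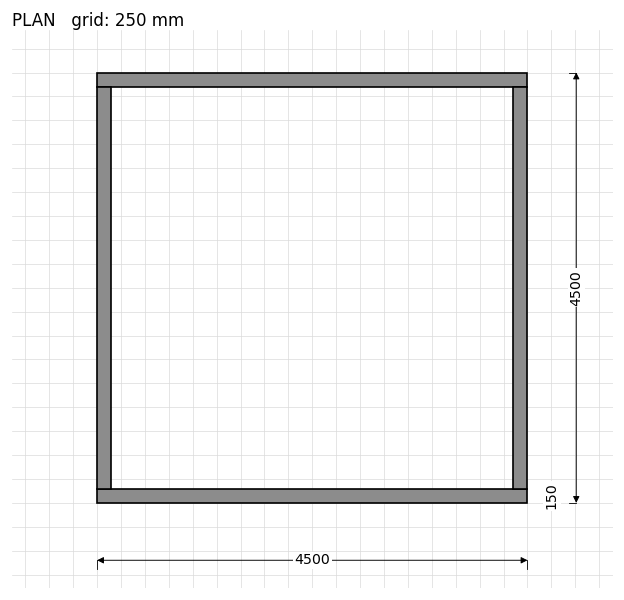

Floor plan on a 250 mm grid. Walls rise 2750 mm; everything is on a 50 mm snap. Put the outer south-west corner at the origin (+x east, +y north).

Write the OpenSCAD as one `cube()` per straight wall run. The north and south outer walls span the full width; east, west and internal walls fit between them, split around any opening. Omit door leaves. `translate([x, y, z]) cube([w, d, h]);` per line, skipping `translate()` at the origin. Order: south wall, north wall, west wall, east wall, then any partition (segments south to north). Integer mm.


cube([4500, 150, 2750]);
translate([0, 4350, 0]) cube([4500, 150, 2750]);
translate([0, 150, 0]) cube([150, 4200, 2750]);
translate([4350, 150, 0]) cube([150, 4200, 2750]);


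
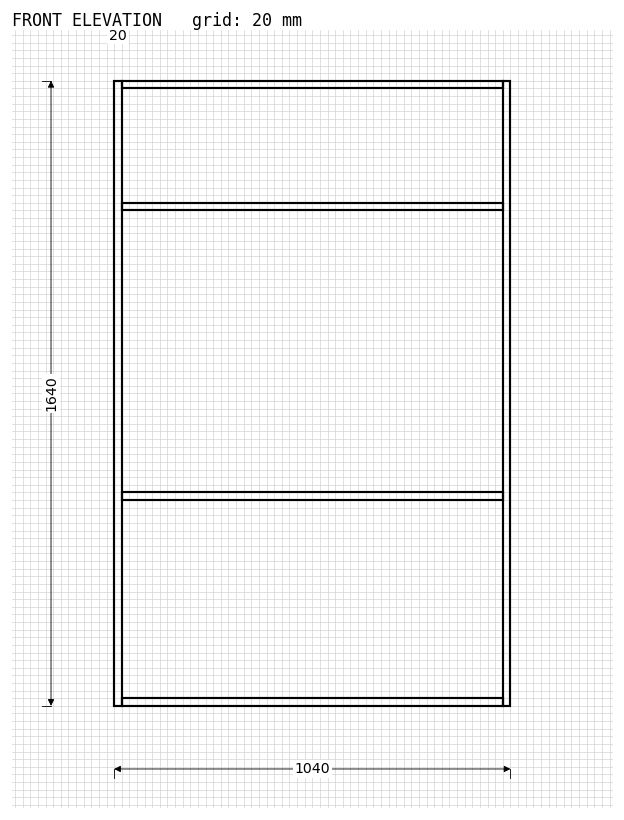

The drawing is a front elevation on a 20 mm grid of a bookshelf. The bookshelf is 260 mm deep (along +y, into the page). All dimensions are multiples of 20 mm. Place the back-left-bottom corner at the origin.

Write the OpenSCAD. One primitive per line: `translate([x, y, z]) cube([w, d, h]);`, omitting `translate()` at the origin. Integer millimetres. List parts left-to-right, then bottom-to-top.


cube([20, 260, 1640]);
translate([20, 0, 0]) cube([1000, 260, 20]);
translate([20, 0, 540]) cube([1000, 260, 20]);
translate([20, 0, 1300]) cube([1000, 260, 20]);
translate([20, 0, 1620]) cube([1000, 260, 20]);
translate([1020, 0, 0]) cube([20, 260, 1640]);


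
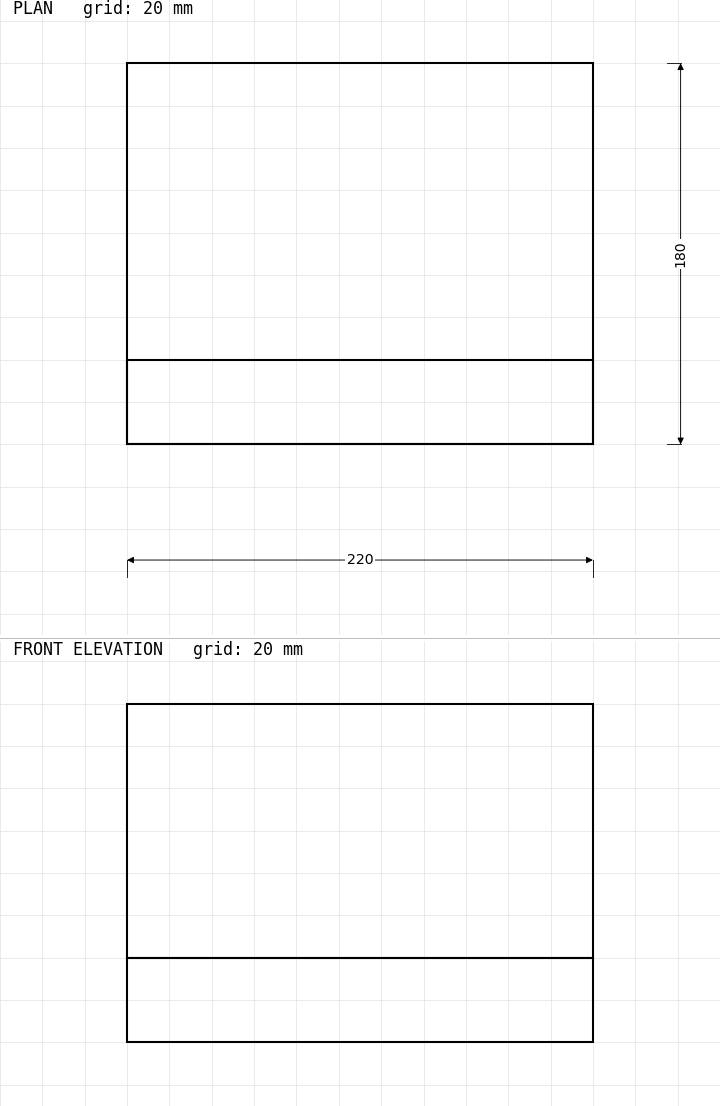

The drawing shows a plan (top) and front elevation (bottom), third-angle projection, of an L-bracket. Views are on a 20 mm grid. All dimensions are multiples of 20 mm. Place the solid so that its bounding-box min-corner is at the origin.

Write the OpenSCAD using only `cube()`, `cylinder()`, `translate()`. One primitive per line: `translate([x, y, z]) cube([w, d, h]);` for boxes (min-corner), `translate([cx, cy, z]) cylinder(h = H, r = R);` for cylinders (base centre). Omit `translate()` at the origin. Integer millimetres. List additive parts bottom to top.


cube([220, 180, 40]);
translate([0, 0, 40]) cube([220, 40, 120]);


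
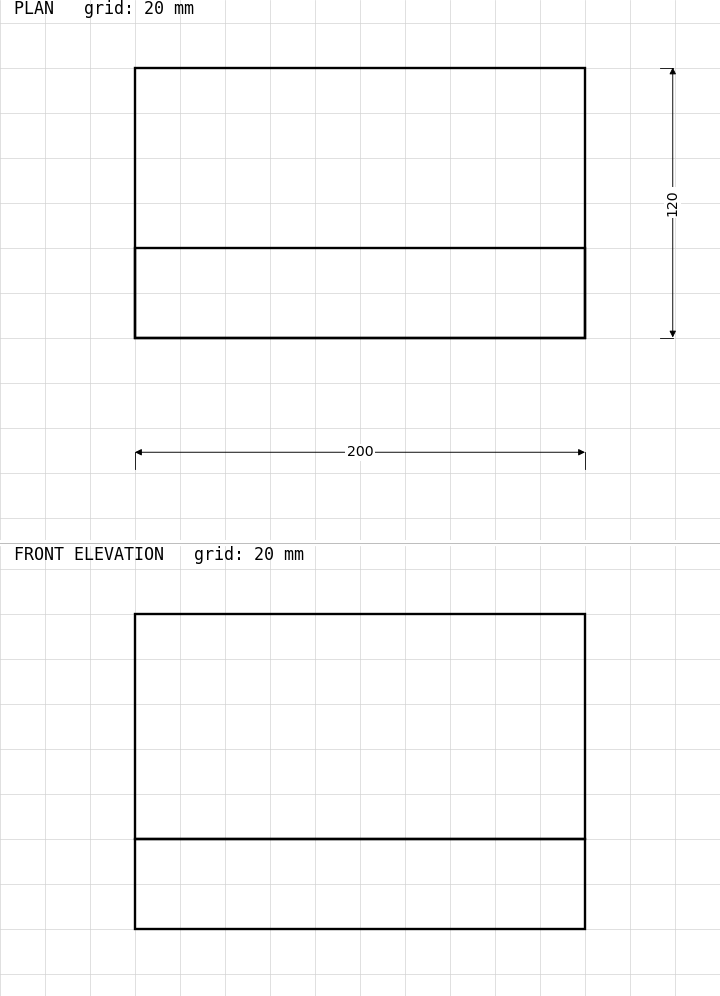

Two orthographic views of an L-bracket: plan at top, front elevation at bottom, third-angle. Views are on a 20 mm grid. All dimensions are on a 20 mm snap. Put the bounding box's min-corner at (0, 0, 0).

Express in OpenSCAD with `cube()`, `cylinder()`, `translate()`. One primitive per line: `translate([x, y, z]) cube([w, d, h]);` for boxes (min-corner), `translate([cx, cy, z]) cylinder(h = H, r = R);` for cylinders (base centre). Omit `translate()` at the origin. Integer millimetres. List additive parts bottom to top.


cube([200, 120, 40]);
translate([0, 0, 40]) cube([200, 40, 100]);
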